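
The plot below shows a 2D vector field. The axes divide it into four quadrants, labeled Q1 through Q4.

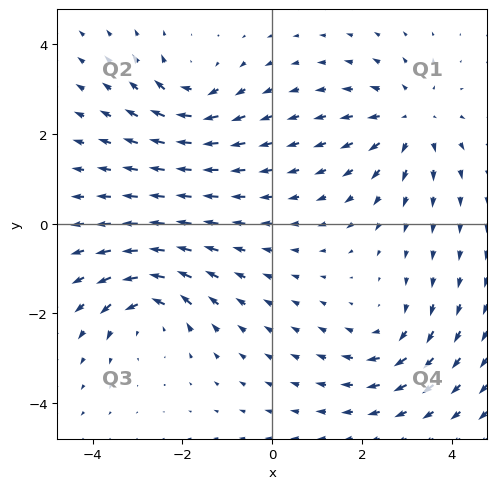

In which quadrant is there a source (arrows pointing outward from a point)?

The source sits at approximately (3.1, 2.3), which lies in quadrant Q1. The divergence there is about +5, positive as expected for a source.

Q1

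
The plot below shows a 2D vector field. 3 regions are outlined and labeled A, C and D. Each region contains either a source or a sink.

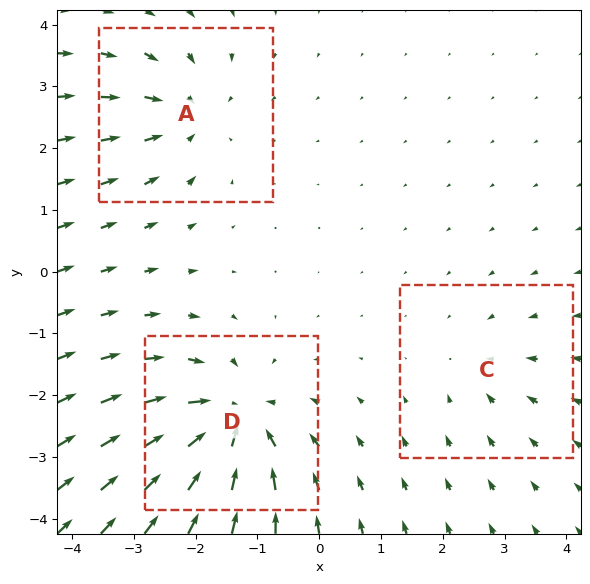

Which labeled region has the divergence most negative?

D

Divergence at each region's feature centre — A: about -3, C: about -2, D: about -5. Region D is most negative.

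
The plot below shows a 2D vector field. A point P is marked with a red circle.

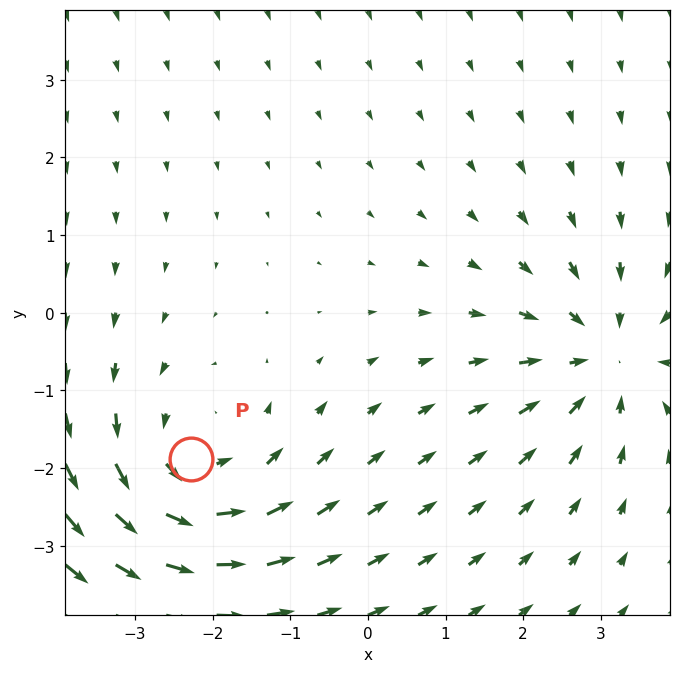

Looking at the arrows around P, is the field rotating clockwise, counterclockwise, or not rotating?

Near P at (-2.3, -1.9) the arrows circulate counterclockwise. The curl (z-component) there is about +3; positive curl means counterclockwise rotation.

counterclockwise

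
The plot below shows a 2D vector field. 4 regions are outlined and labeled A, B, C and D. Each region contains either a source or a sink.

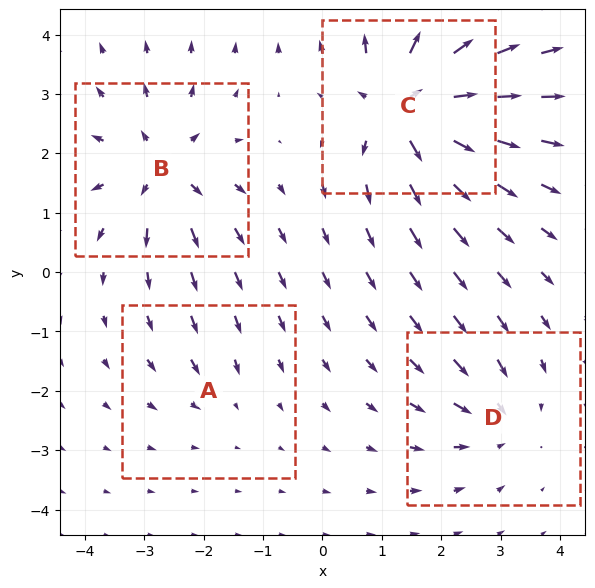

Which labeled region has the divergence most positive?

C

Divergence at each region's feature centre — A: about -2, B: about +6, C: about +9, D: about -4. Region C is most positive.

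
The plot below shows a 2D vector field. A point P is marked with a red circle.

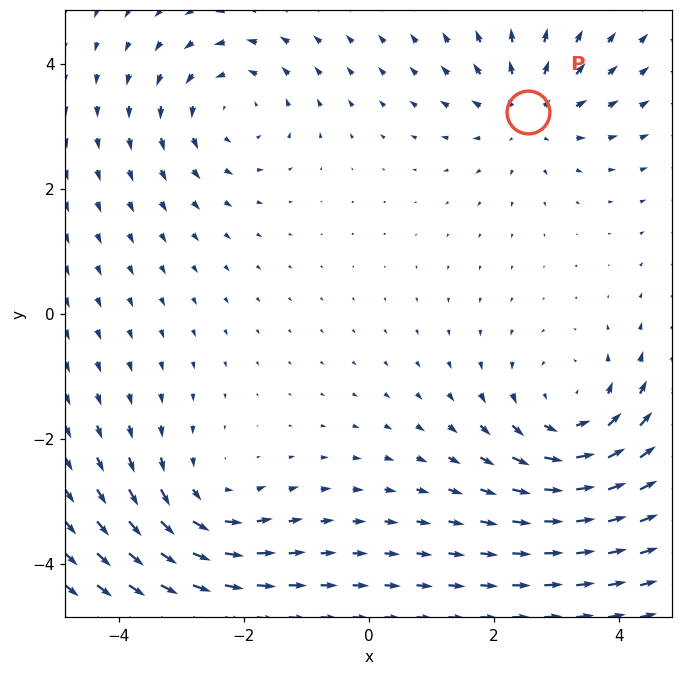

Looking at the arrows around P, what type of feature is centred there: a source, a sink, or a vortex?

source

At P (2.5, 3.2) the arrows spread outward. Divergence about +3, curl ≈0 — positive divergence with near-zero curl is a source.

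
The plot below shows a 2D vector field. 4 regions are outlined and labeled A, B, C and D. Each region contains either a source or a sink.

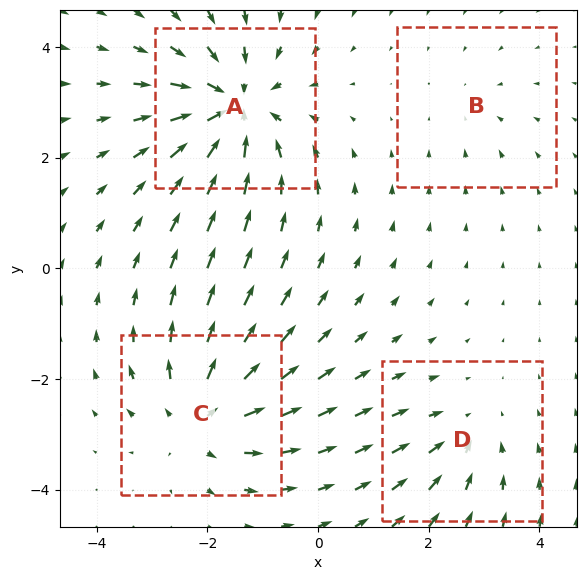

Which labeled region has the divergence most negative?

A

Divergence at each region's feature centre — A: about -7, B: about -2, C: about +5, D: about -3. Region A is most negative.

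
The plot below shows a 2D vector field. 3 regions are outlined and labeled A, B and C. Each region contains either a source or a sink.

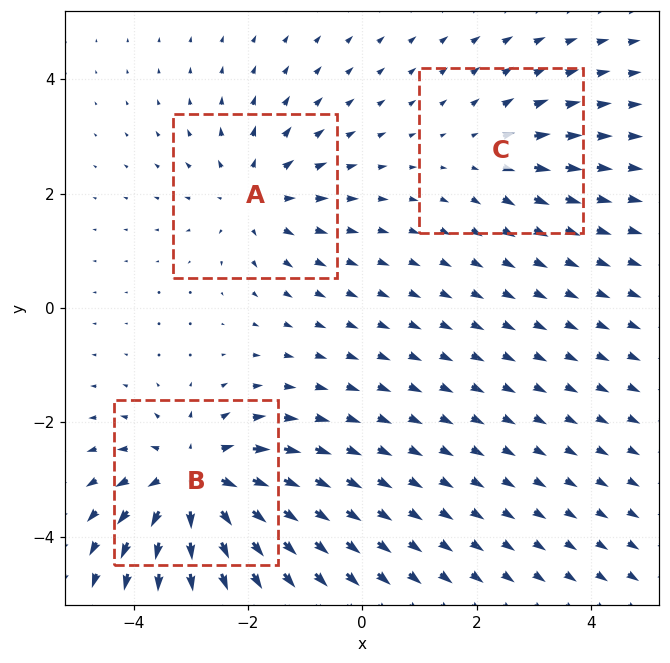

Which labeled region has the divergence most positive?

B

Divergence at each region's feature centre — A: about +3, B: about +5, C: about +2. Region B is most positive.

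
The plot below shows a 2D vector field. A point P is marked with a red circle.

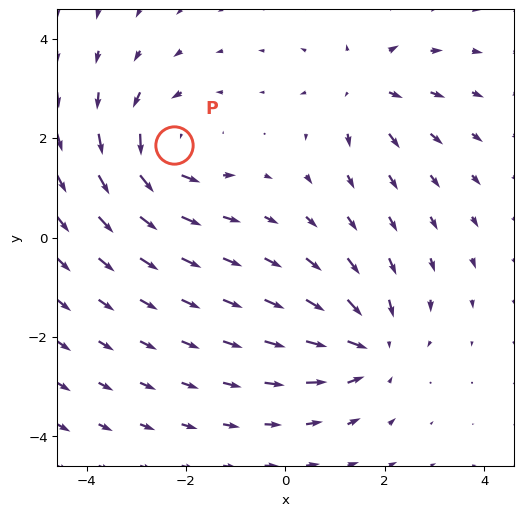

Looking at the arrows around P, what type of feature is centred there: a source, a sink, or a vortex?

vortex

At P (-2.2, 1.9) the arrows circulate counterclockwise. Divergence ≈0, curl about +4 — near-zero divergence with nonzero curl is a vortex.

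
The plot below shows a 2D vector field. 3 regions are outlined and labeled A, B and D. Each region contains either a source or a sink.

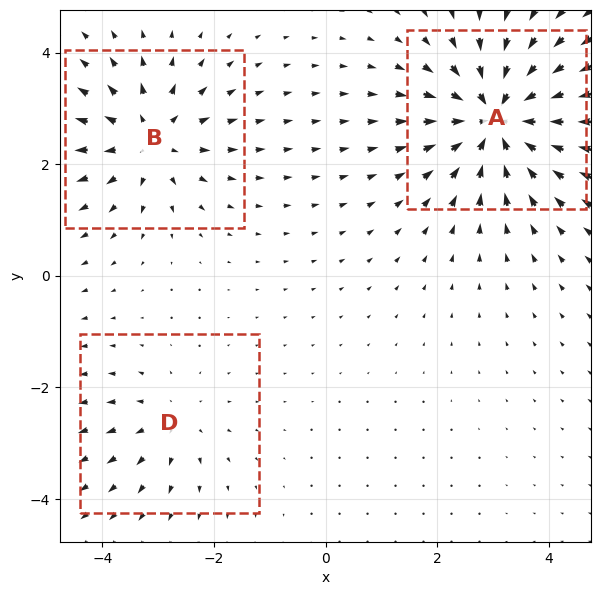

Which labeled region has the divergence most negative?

Divergence at each region's feature centre — A: about -5, B: about +4, D: about +2. Region A is most negative.

A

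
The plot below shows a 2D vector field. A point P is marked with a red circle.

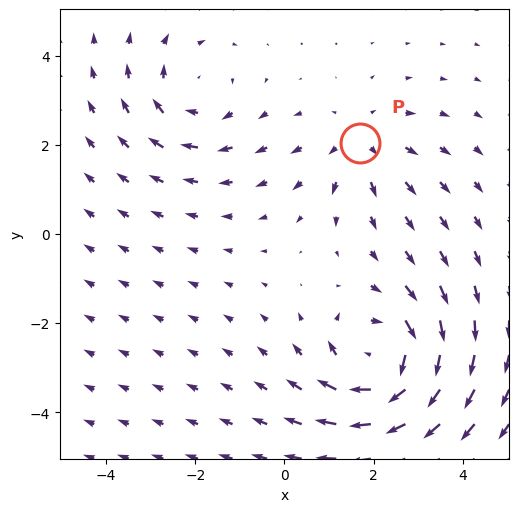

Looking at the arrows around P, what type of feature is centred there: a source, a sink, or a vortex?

At P (1.7, 2.0) the arrows spread outward. Divergence about +2, curl ≈0 — positive divergence with near-zero curl is a source.

source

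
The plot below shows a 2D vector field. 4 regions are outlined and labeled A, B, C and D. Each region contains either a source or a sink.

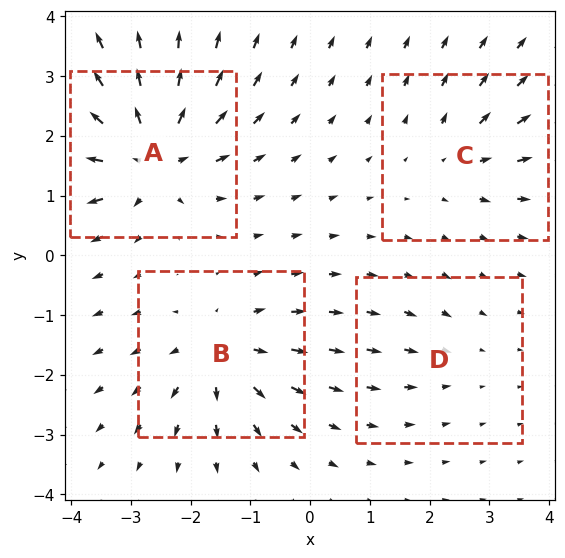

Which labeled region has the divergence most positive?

A

Divergence at each region's feature centre — A: about +8, B: about +5, C: about +3, D: about -2. Region A is most positive.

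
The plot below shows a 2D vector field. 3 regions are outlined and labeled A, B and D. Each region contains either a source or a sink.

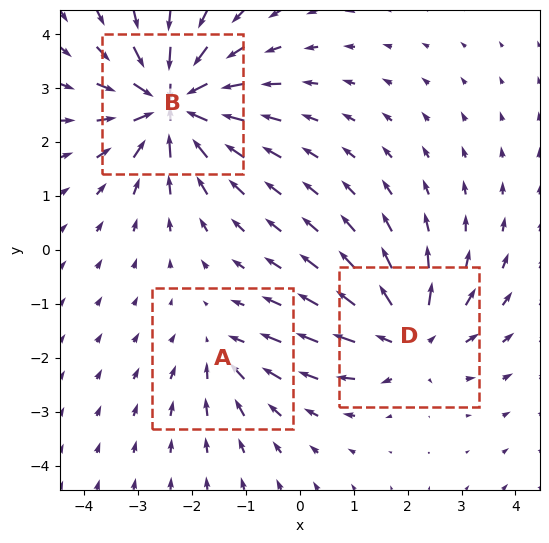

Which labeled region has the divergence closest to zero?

Divergence at each region's feature centre — A: about -2, B: about -6, D: about +4. Region A is closest to zero.

A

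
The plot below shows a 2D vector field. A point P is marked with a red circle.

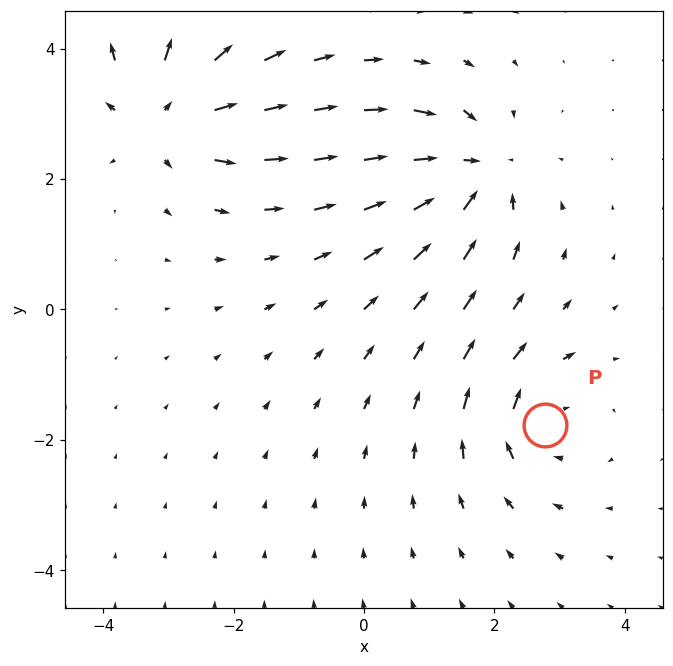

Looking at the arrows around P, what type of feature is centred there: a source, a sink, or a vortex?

At P (2.8, -1.8) the arrows circulate clockwise. Divergence ≈0, curl about -5 — near-zero divergence with nonzero curl is a vortex.

vortex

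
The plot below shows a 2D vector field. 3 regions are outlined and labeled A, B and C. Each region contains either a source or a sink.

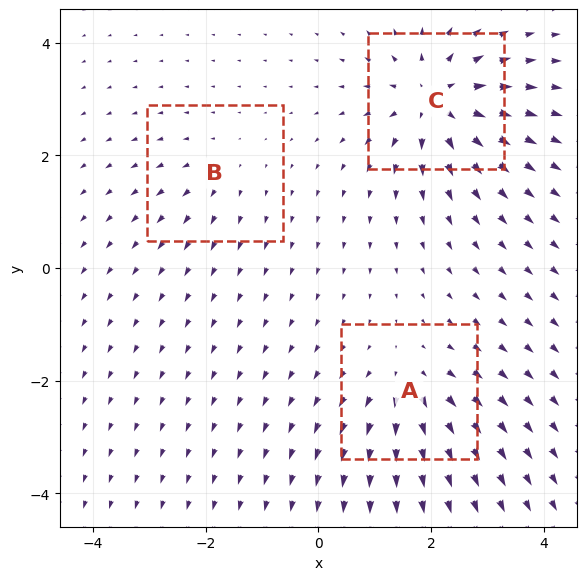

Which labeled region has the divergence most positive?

Divergence at each region's feature centre — A: about +4, B: about +2, C: about +6. Region C is most positive.

C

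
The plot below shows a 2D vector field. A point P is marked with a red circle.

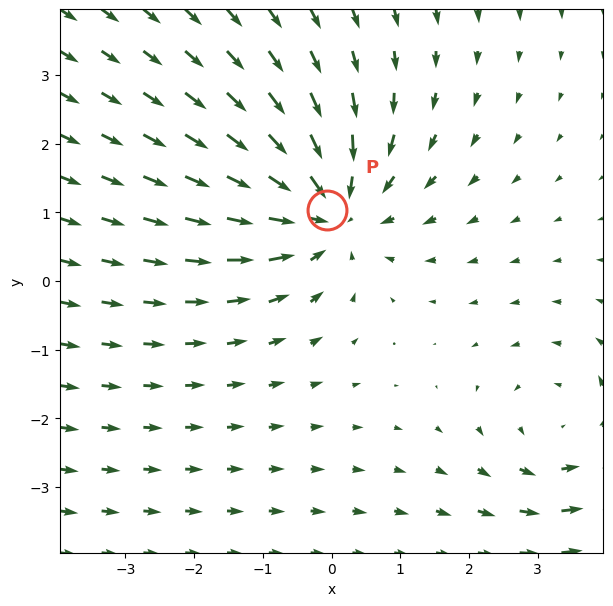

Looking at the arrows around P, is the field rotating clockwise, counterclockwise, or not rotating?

not rotating

Near P at (-0.1, 1.0) the arrows show no circulation. The curl there is ≈0.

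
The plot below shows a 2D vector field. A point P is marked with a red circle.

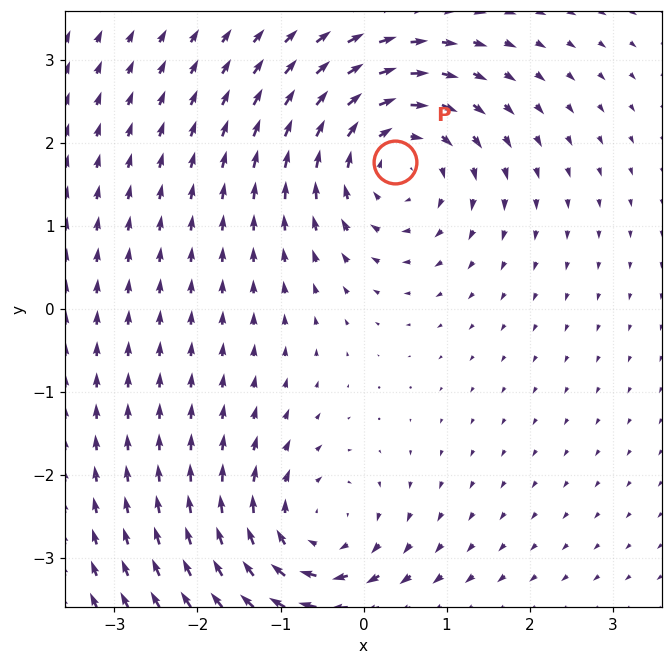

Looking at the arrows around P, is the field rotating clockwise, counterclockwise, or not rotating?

clockwise

Near P at (0.4, 1.8) the arrows circulate clockwise. The curl (z-component) there is about -5; negative curl means clockwise rotation.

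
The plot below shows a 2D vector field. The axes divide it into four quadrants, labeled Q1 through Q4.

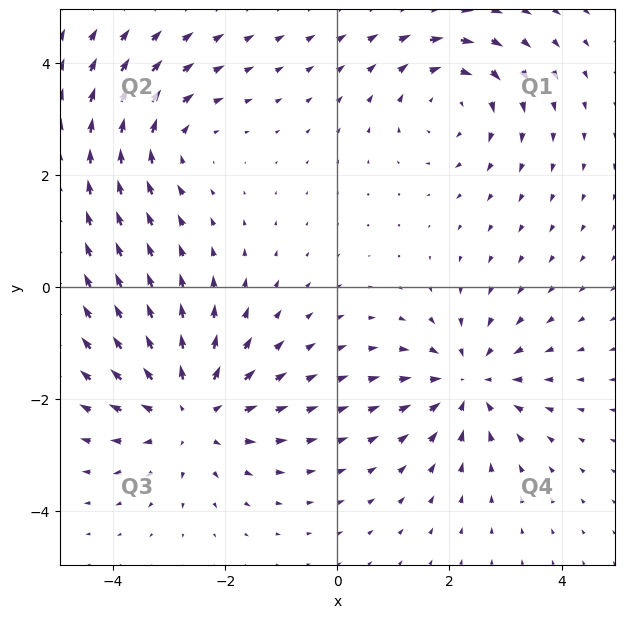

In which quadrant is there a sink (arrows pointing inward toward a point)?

Q4

The sink sits at approximately (2.3, -1.7), which lies in quadrant Q4. The divergence there is about -4, negative as expected for a sink.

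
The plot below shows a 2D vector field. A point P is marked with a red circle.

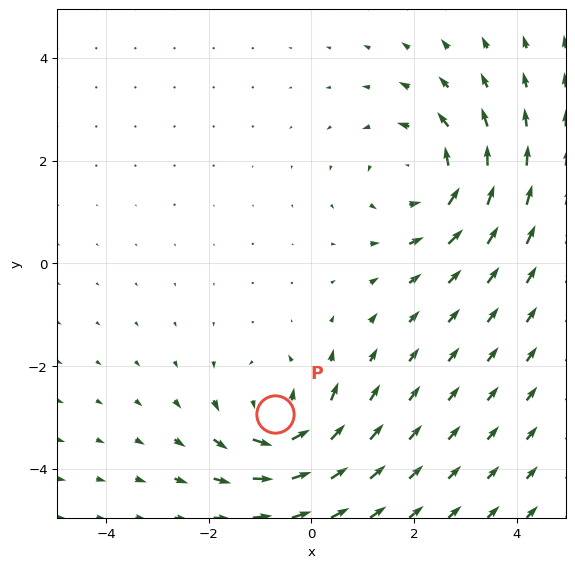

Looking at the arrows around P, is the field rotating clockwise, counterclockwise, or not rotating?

Near P at (-0.7, -2.9) the arrows circulate counterclockwise. The curl (z-component) there is about +5; positive curl means counterclockwise rotation.

counterclockwise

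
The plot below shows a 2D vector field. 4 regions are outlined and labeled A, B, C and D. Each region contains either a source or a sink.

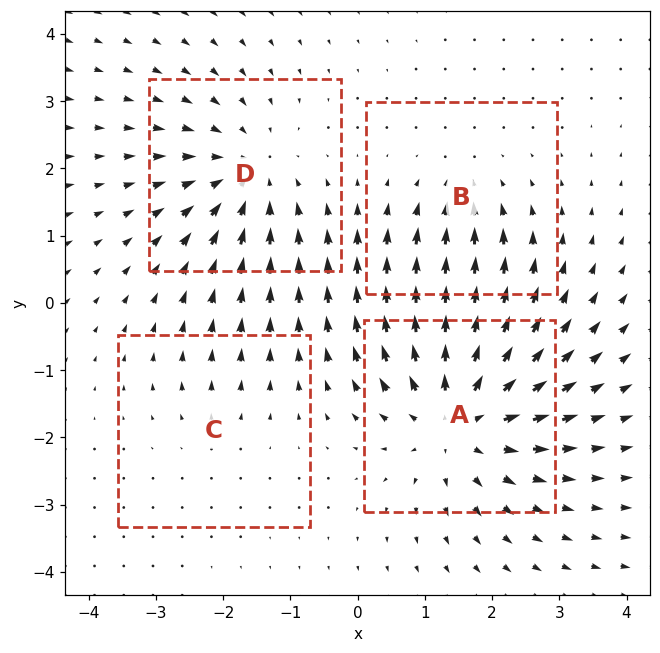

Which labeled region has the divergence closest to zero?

Divergence at each region's feature centre — A: about +6, B: about -3, C: about +2, D: about -4. Region C is closest to zero.

C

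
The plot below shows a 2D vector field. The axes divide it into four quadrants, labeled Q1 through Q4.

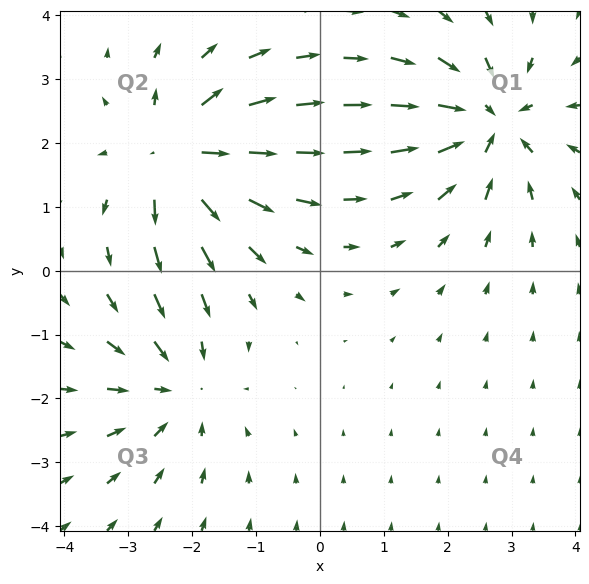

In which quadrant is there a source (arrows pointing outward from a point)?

Q2

The source sits at approximately (-2.2, 1.8), which lies in quadrant Q2. The divergence there is about +4, positive as expected for a source.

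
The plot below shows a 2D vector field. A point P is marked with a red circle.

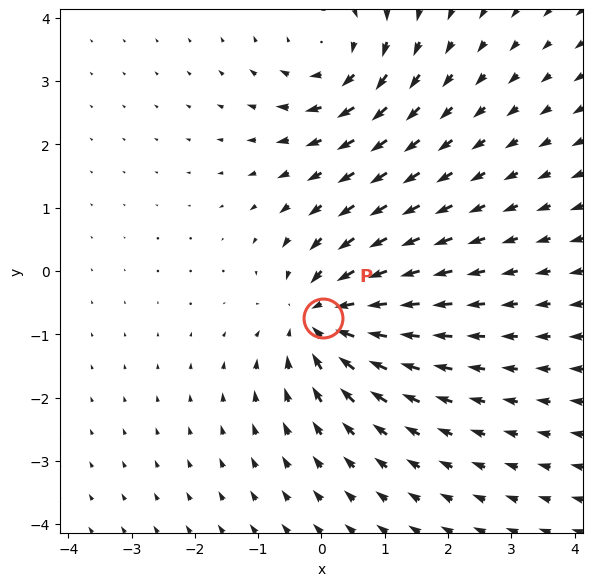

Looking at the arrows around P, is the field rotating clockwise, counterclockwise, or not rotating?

Near P at (0.0, -0.7) the arrows show no circulation. The curl there is ≈0.

not rotating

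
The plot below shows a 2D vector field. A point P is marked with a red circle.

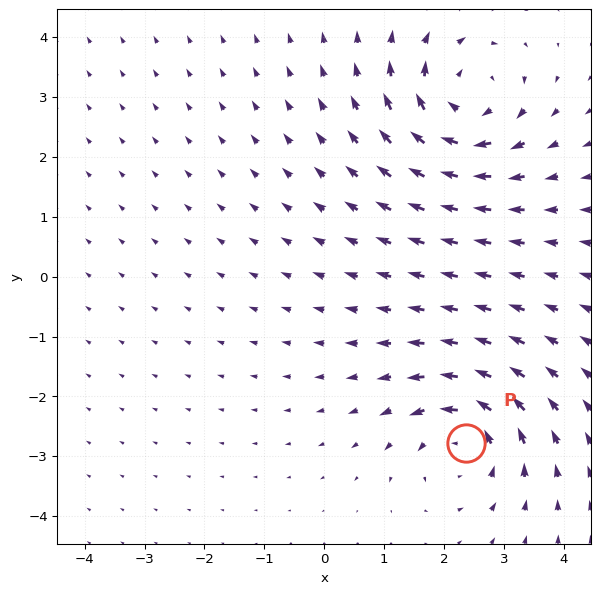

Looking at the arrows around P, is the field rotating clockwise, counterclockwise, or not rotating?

counterclockwise

Near P at (2.4, -2.8) the arrows circulate counterclockwise. The curl (z-component) there is about +5; positive curl means counterclockwise rotation.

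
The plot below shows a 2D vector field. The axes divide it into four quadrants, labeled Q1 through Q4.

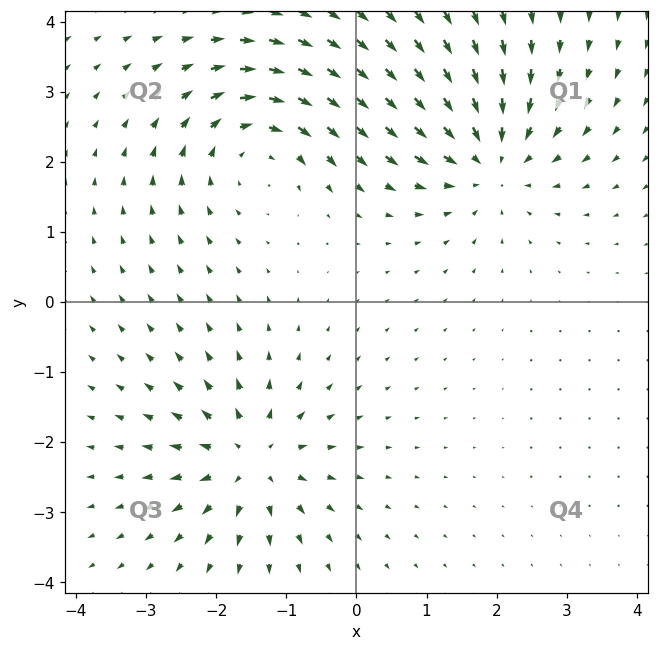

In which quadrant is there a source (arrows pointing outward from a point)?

Q3

The source sits at approximately (-1.5, -2.3), which lies in quadrant Q3. The divergence there is about +4, positive as expected for a source.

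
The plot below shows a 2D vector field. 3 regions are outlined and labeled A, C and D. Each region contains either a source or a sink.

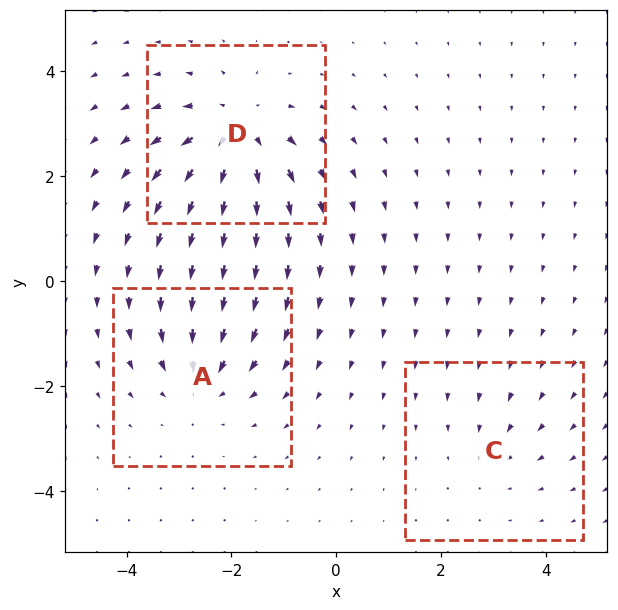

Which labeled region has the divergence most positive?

Divergence at each region's feature centre — A: about -3, C: about -2, D: about +5. Region D is most positive.

D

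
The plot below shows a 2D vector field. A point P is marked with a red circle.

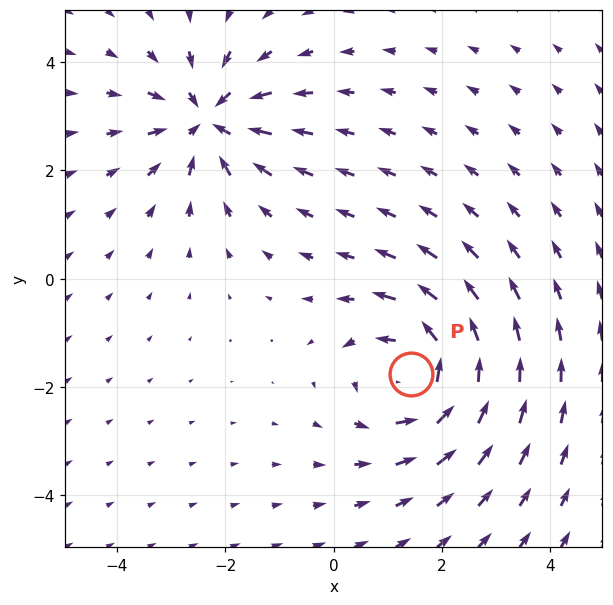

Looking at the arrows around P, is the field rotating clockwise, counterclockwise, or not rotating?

Near P at (1.4, -1.8) the arrows circulate counterclockwise. The curl (z-component) there is about +3; positive curl means counterclockwise rotation.

counterclockwise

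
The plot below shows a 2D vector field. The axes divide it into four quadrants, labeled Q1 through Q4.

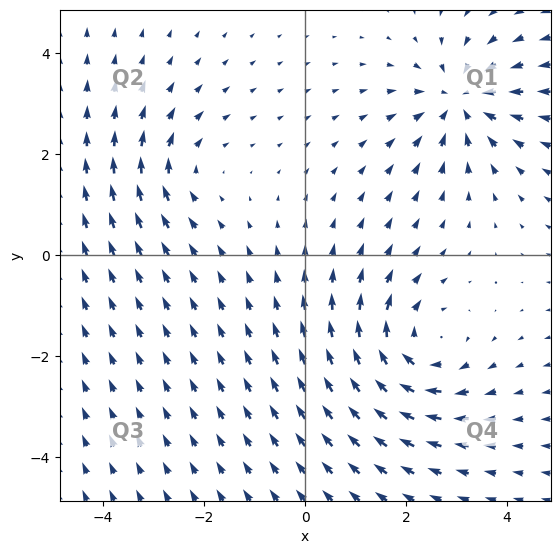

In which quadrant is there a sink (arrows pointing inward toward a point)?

The sink sits at approximately (3.1, 3.1), which lies in quadrant Q1. The divergence there is about -4, negative as expected for a sink.

Q1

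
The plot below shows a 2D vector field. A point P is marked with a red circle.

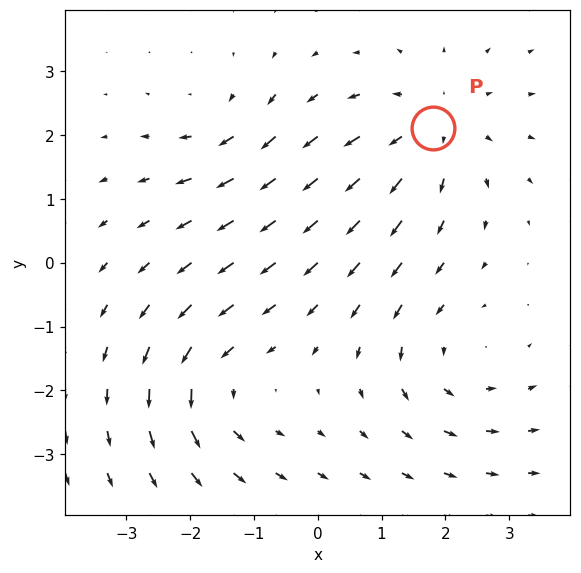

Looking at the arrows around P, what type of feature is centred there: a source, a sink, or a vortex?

source

At P (1.8, 2.1) the arrows spread outward. Divergence about +4, curl ≈0 — positive divergence with near-zero curl is a source.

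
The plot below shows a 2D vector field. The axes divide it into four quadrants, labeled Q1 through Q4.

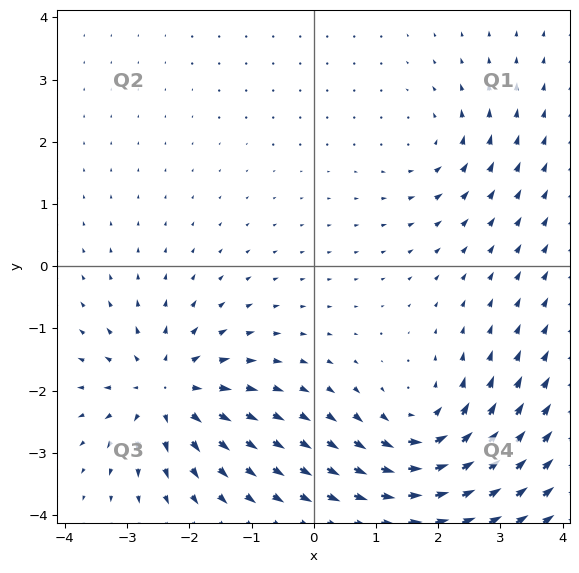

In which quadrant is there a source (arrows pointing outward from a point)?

The source sits at approximately (-2.4, -2.0), which lies in quadrant Q3. The divergence there is about +5, positive as expected for a source.

Q3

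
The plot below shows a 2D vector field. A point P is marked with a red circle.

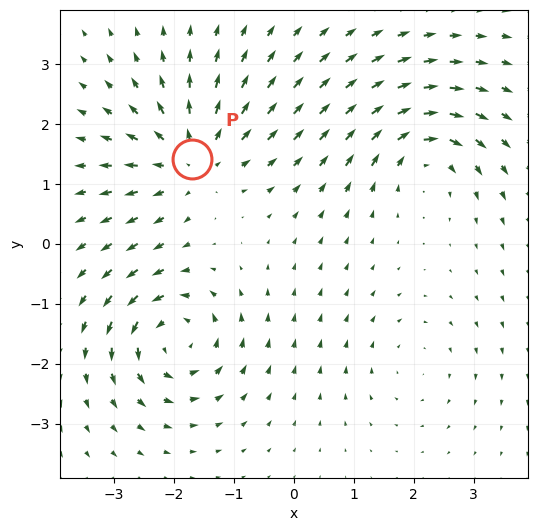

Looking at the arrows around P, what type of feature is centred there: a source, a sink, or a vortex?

At P (-1.7, 1.4) the arrows spread outward. Divergence about +5, curl ≈0 — positive divergence with near-zero curl is a source.

source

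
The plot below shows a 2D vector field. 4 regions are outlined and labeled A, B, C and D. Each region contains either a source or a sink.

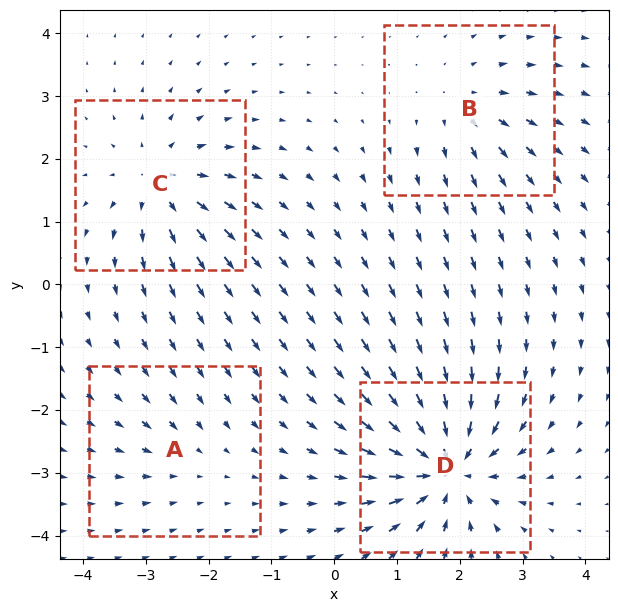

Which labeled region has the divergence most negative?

Divergence at each region's feature centre — A: about -2, B: about +4, C: about +6, D: about -9. Region D is most negative.

D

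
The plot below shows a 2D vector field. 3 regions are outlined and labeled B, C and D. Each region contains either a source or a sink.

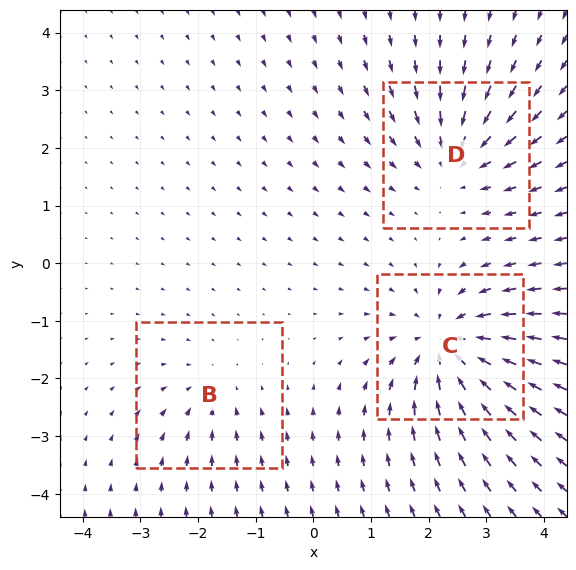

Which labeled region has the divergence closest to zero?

B

Divergence at each region's feature centre — B: about -2, C: about -5, D: about -4. Region B is closest to zero.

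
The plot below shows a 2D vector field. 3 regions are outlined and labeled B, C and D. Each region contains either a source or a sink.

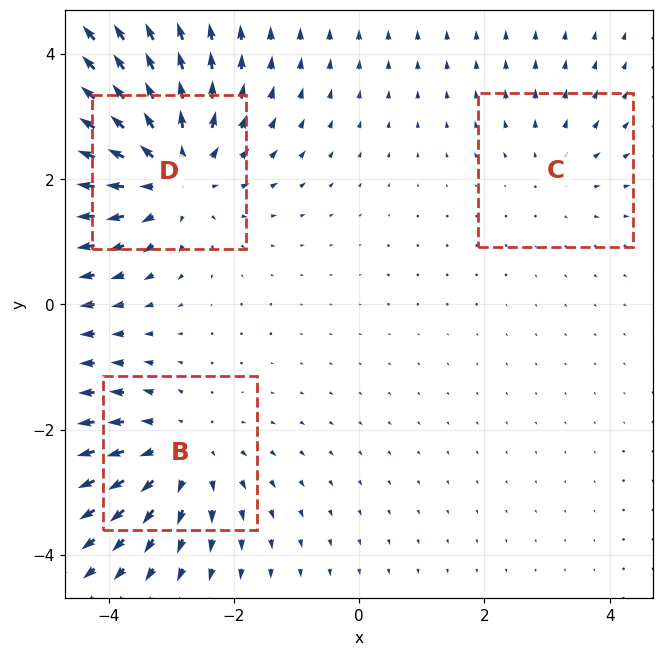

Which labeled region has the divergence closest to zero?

C

Divergence at each region's feature centre — B: about +3, C: about +2, D: about +4. Region C is closest to zero.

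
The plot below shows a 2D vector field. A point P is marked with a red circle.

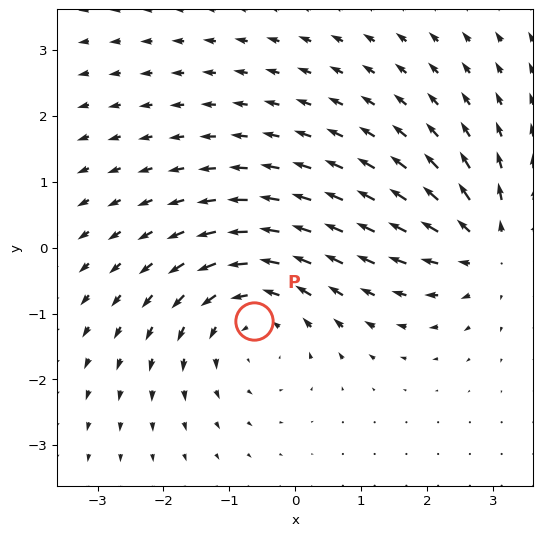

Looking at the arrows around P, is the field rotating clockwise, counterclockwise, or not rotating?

counterclockwise

Near P at (-0.6, -1.1) the arrows circulate counterclockwise. The curl (z-component) there is about +4; positive curl means counterclockwise rotation.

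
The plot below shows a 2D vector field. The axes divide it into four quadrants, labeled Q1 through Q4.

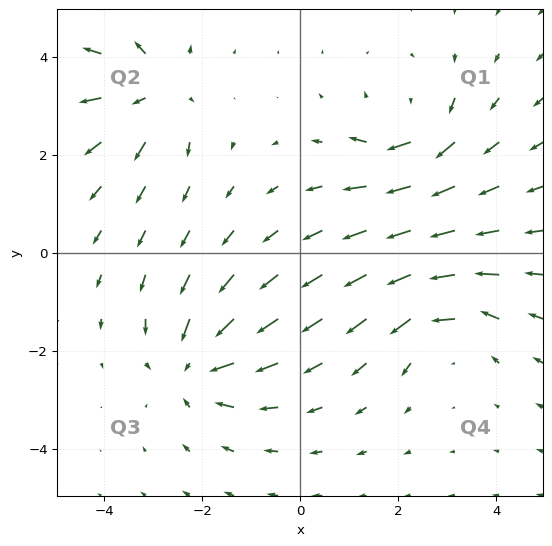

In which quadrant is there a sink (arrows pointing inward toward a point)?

Q3

The sink sits at approximately (-2.1, -2.3), which lies in quadrant Q3. The divergence there is about -4, negative as expected for a sink.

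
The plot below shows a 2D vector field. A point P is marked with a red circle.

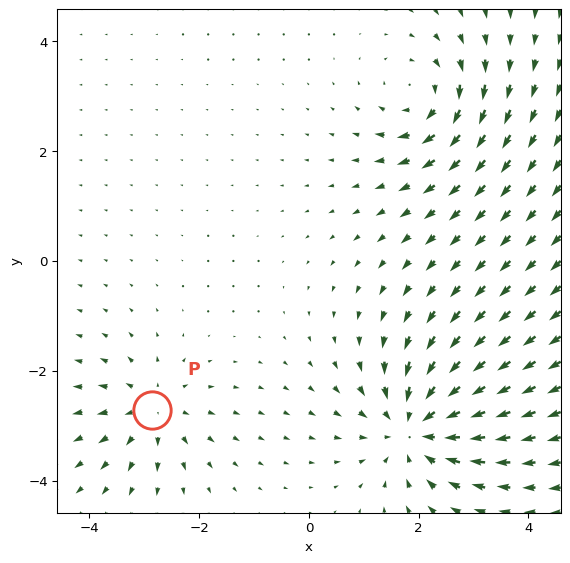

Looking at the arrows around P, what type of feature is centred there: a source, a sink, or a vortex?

source

At P (-2.9, -2.7) the arrows spread outward. Divergence about +4, curl ≈0 — positive divergence with near-zero curl is a source.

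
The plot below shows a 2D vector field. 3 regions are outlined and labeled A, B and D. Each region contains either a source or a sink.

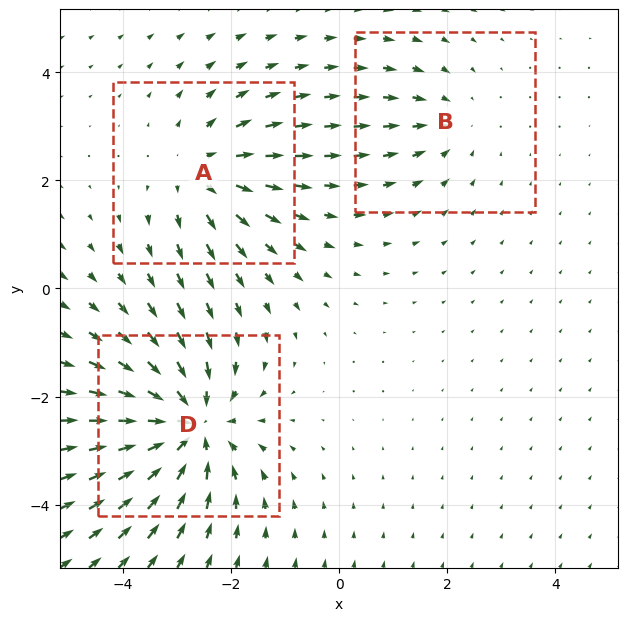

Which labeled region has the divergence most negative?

D

Divergence at each region's feature centre — A: about +3, B: about -2, D: about -5. Region D is most negative.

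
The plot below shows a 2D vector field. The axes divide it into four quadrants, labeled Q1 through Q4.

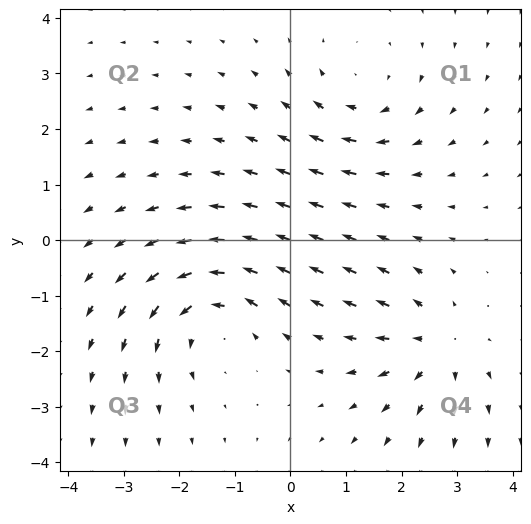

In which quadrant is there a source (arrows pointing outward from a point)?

Q4

The source sits at approximately (2.6, -1.9), which lies in quadrant Q4. The divergence there is about +4, positive as expected for a source.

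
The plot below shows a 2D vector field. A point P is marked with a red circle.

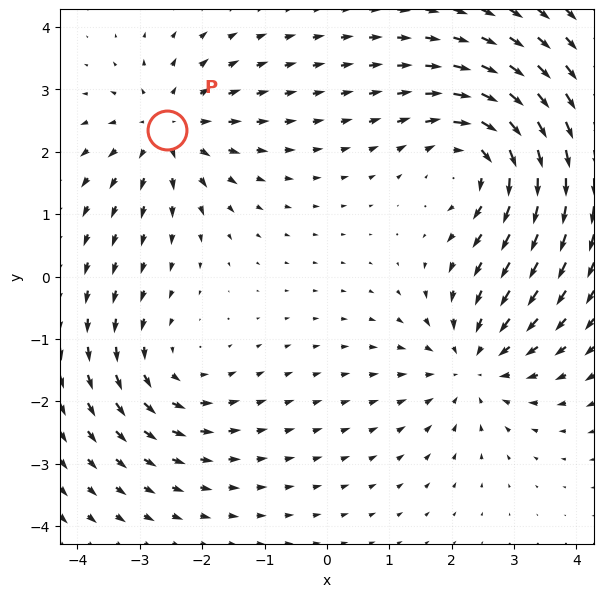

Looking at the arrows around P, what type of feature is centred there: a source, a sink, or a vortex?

At P (-2.6, 2.4) the arrows spread outward. Divergence about +4, curl ≈0 — positive divergence with near-zero curl is a source.

source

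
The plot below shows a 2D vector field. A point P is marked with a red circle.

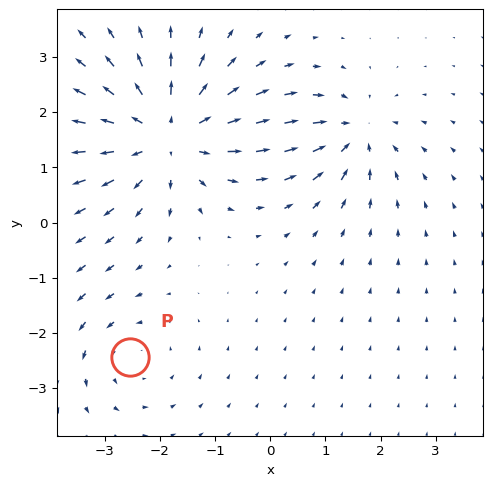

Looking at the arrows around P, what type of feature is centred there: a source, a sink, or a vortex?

vortex

At P (-2.5, -2.4) the arrows circulate counterclockwise. Divergence ≈0, curl about +2 — near-zero divergence with nonzero curl is a vortex.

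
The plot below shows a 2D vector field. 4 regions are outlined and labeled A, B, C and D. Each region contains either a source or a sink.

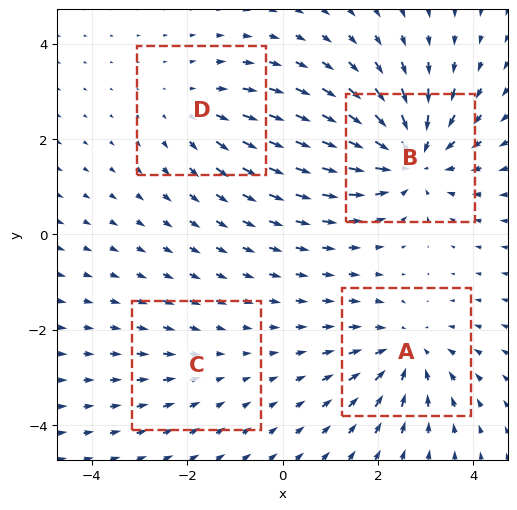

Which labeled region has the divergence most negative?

Divergence at each region's feature centre — A: about -4, B: about -6, C: about -2, D: about +3. Region B is most negative.

B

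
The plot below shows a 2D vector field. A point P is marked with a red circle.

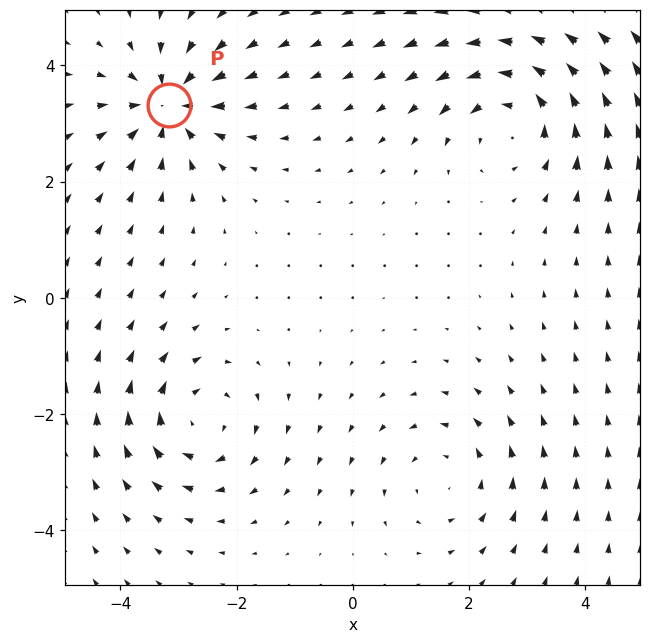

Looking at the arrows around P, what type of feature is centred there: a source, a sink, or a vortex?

At P (-3.2, 3.3) the arrows converge inward. Divergence about -5, curl ≈0 — negative divergence with near-zero curl is a sink.

sink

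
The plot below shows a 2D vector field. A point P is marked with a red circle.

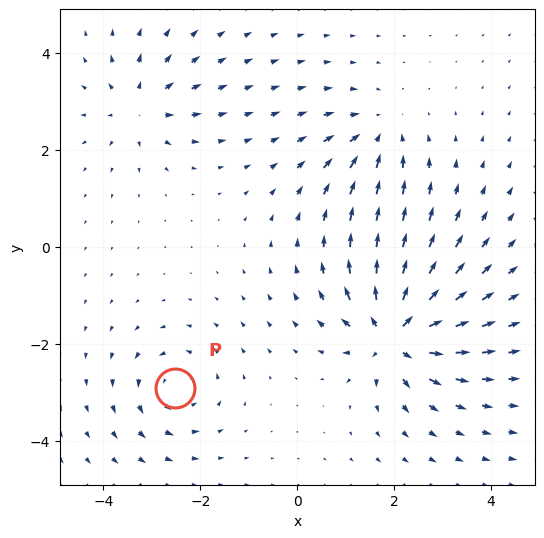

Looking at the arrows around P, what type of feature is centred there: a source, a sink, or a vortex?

vortex

At P (-2.5, -2.9) the arrows circulate counterclockwise. Divergence ≈0, curl about +3 — near-zero divergence with nonzero curl is a vortex.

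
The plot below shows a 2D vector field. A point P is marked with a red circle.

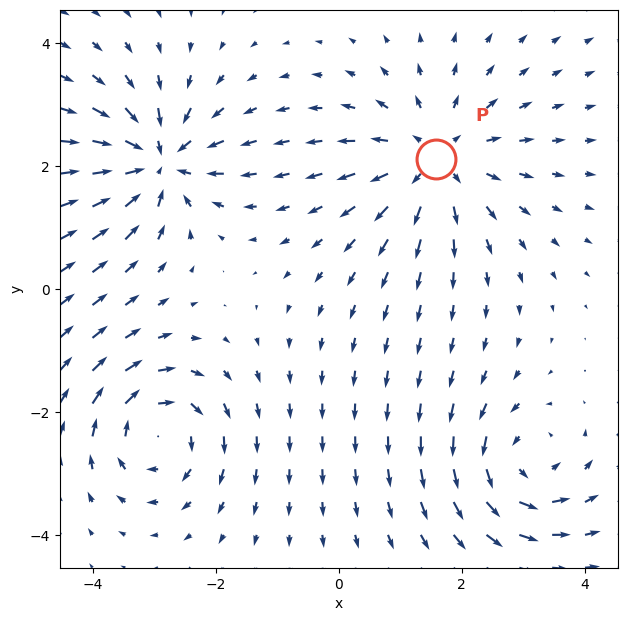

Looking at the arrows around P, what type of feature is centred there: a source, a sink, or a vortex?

source

At P (1.6, 2.1) the arrows spread outward. Divergence about +5, curl ≈0 — positive divergence with near-zero curl is a source.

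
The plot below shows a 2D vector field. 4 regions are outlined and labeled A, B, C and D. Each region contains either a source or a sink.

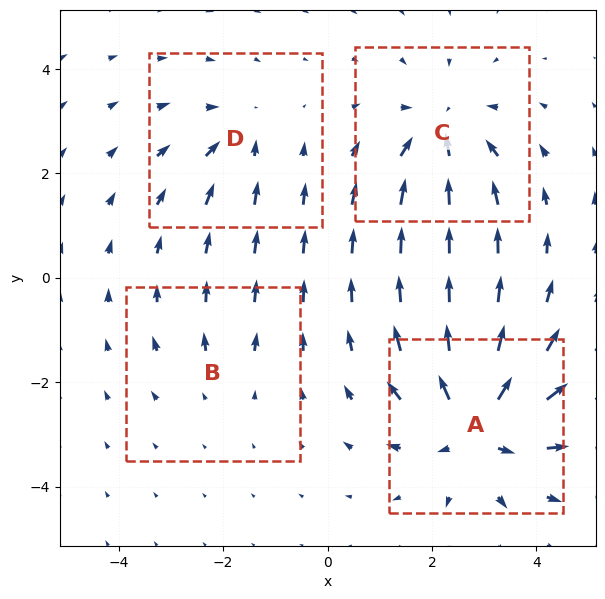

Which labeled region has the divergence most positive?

A

Divergence at each region's feature centre — A: about +7, B: about +2, C: about -5, D: about -3. Region A is most positive.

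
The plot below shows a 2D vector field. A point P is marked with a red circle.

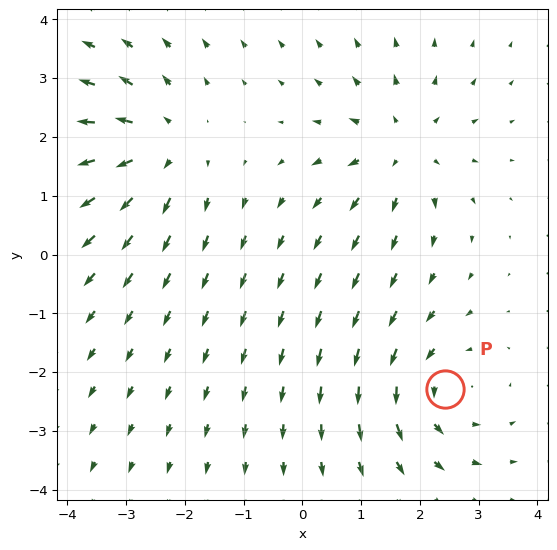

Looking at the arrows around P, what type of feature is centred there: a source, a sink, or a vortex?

vortex

At P (2.4, -2.3) the arrows circulate counterclockwise. Divergence ≈0, curl about +4 — near-zero divergence with nonzero curl is a vortex.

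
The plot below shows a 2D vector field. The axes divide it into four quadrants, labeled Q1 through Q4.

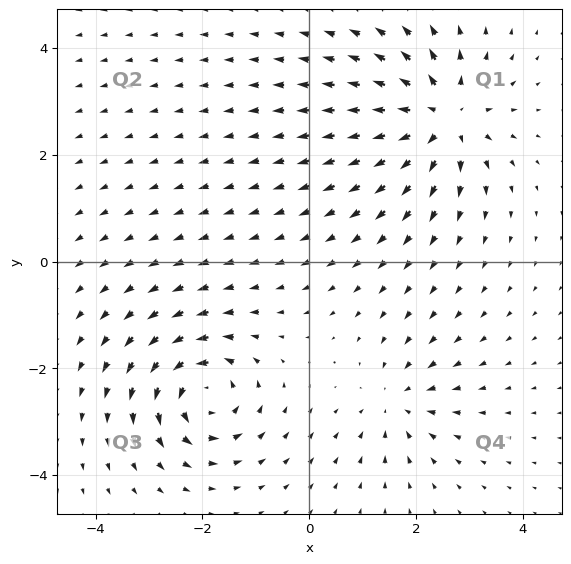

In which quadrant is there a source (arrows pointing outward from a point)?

The source sits at approximately (2.5, 2.7), which lies in quadrant Q1. The divergence there is about +6, positive as expected for a source.

Q1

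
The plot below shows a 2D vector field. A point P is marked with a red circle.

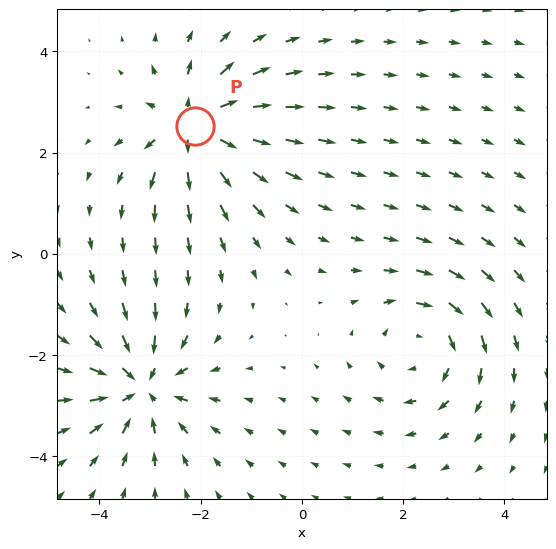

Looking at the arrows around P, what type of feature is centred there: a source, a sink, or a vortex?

At P (-2.1, 2.5) the arrows spread outward. Divergence about +6, curl ≈0 — positive divergence with near-zero curl is a source.

source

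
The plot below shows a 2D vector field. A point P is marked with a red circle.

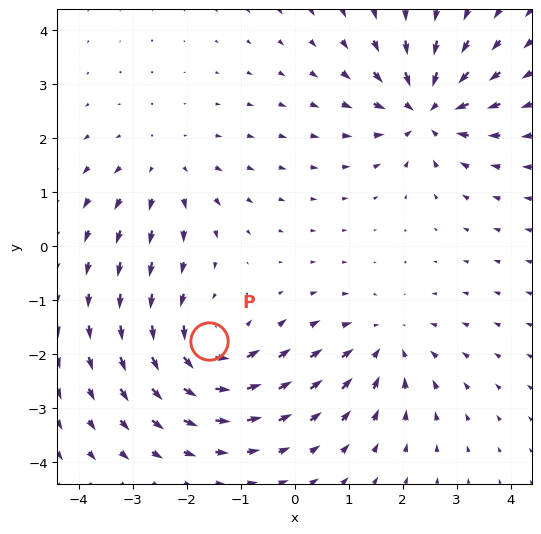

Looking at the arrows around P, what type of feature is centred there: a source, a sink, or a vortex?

vortex

At P (-1.6, -1.8) the arrows circulate counterclockwise. Divergence ≈0, curl about +5 — near-zero divergence with nonzero curl is a vortex.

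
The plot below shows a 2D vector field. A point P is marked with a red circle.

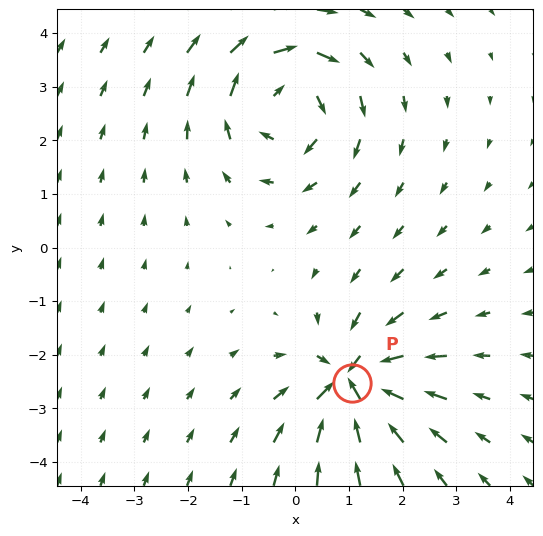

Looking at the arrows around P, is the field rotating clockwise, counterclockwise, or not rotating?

Near P at (1.1, -2.5) the arrows show no circulation. The curl there is ≈0.

not rotating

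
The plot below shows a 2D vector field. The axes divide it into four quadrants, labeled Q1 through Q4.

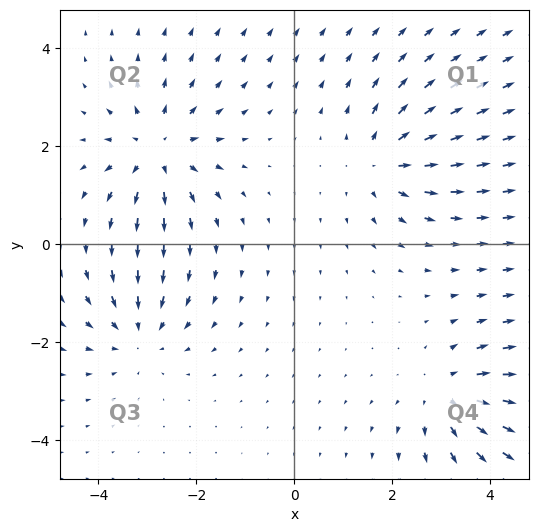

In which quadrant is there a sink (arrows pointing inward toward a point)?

The sink sits at approximately (-3.2, -1.8), which lies in quadrant Q3. The divergence there is about -3, negative as expected for a sink.

Q3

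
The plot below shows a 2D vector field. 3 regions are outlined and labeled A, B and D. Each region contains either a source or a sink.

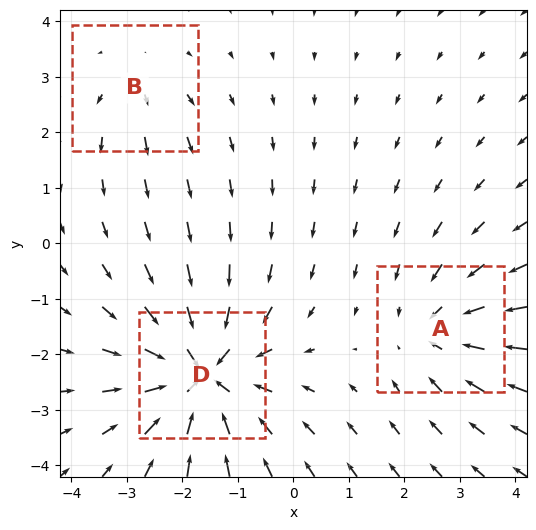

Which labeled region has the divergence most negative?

D

Divergence at each region's feature centre — A: about -3, B: about +2, D: about -5. Region D is most negative.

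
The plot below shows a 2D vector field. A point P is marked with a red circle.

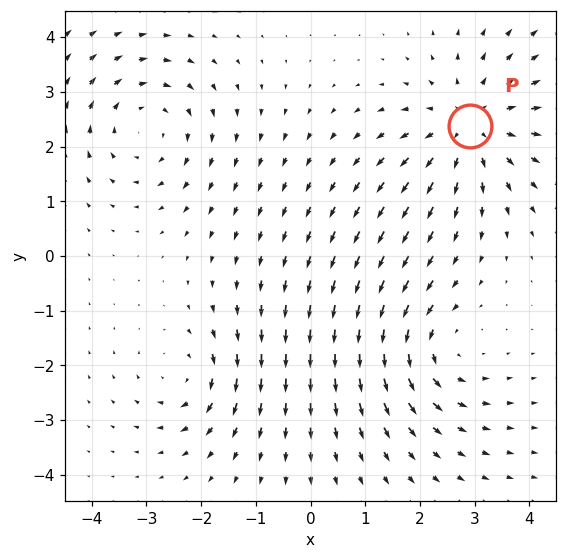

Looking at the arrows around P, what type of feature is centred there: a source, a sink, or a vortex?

source

At P (2.9, 2.4) the arrows spread outward. Divergence about +5, curl ≈0 — positive divergence with near-zero curl is a source.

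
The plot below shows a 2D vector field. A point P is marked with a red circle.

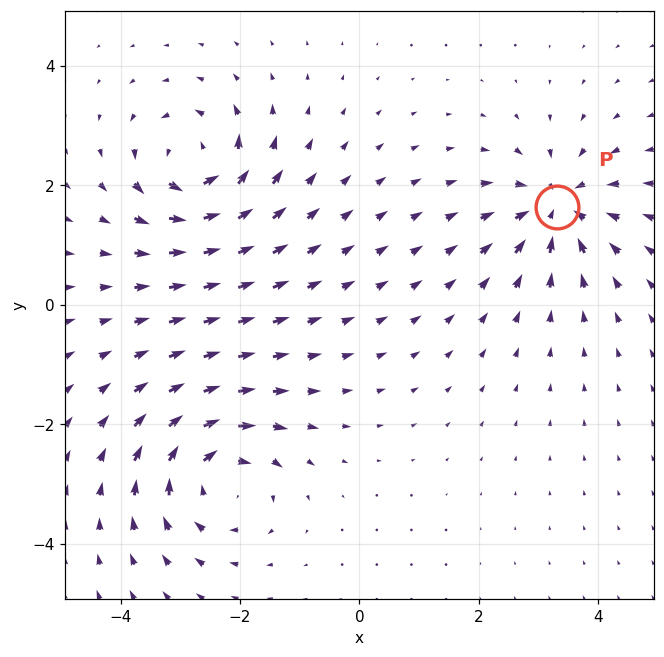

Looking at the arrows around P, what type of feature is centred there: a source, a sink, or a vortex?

sink

At P (3.3, 1.6) the arrows converge inward. Divergence about -5, curl ≈0 — negative divergence with near-zero curl is a sink.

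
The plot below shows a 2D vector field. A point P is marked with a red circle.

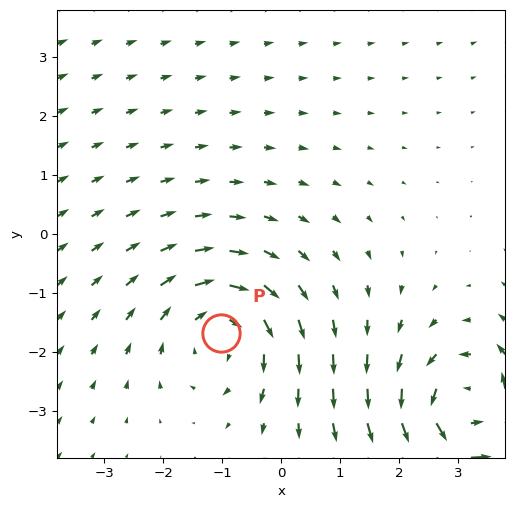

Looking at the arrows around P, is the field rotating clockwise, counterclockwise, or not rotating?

clockwise

Near P at (-1.0, -1.7) the arrows circulate clockwise. The curl (z-component) there is about -3; negative curl means clockwise rotation.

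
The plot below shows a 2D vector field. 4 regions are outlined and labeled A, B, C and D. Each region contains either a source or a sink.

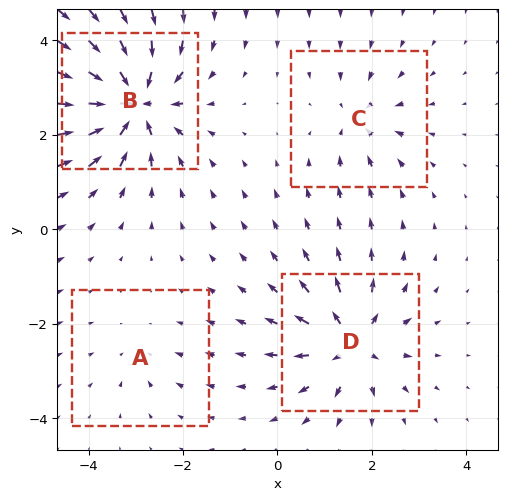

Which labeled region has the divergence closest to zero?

A

Divergence at each region's feature centre — A: about -2, B: about -9, C: about -4, D: about +6. Region A is closest to zero.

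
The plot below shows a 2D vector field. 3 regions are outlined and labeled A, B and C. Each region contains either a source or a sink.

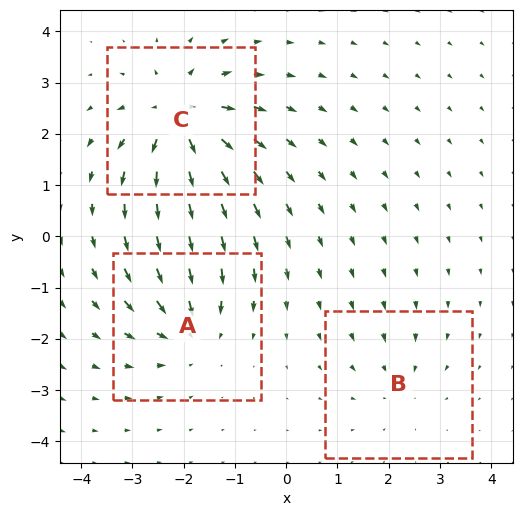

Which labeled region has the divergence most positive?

C

Divergence at each region's feature centre — A: about -4, B: about -2, C: about +5. Region C is most positive.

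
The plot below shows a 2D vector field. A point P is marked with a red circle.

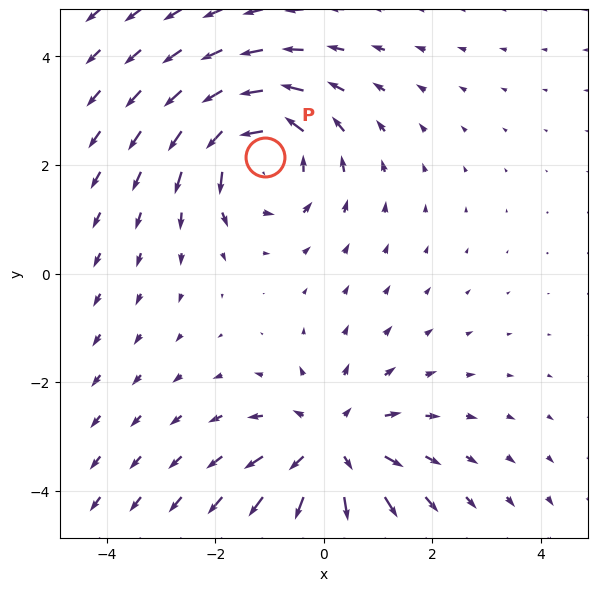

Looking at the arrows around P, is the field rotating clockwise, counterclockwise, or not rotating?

Near P at (-1.1, 2.1) the arrows circulate counterclockwise. The curl (z-component) there is about +4; positive curl means counterclockwise rotation.

counterclockwise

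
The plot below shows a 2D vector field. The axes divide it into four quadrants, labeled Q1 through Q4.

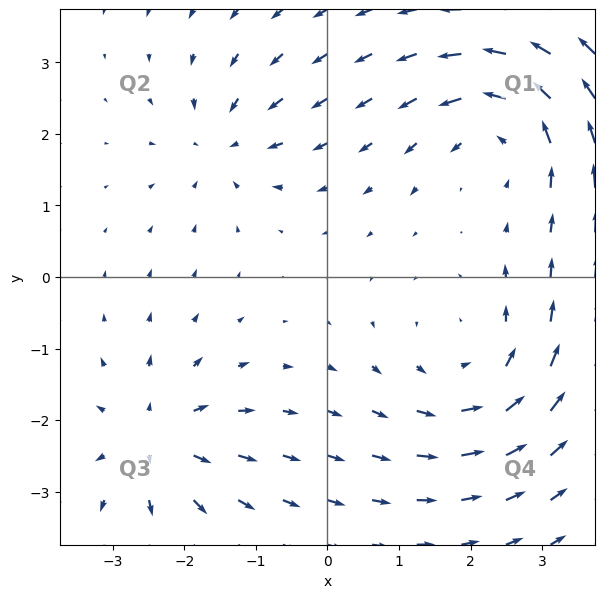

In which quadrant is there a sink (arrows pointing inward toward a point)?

The sink sits at approximately (-1.4, 1.9), which lies in quadrant Q2. The divergence there is about -4, negative as expected for a sink.

Q2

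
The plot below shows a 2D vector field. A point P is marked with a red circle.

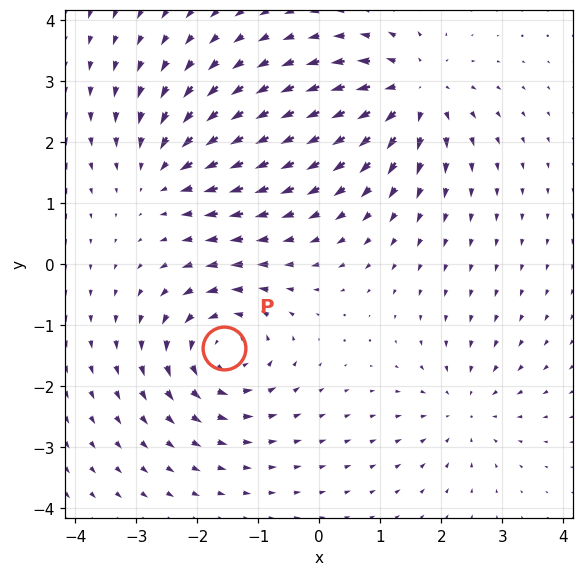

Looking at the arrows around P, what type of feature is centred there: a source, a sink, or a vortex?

vortex

At P (-1.6, -1.4) the arrows circulate counterclockwise. Divergence ≈0, curl about +5 — near-zero divergence with nonzero curl is a vortex.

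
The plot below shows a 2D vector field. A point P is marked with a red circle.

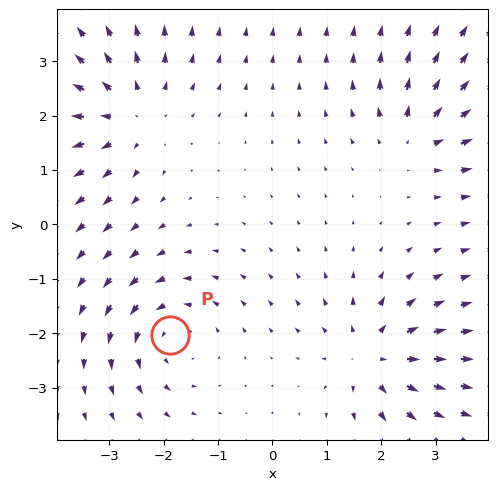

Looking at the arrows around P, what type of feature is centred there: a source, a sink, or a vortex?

vortex

At P (-1.9, -2.0) the arrows circulate counterclockwise. Divergence ≈0, curl about +4 — near-zero divergence with nonzero curl is a vortex.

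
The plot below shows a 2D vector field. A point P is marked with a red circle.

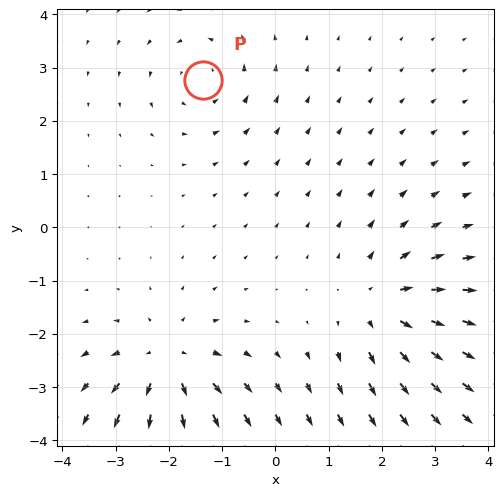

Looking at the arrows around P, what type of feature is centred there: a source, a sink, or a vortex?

At P (-1.4, 2.8) the arrows circulate counterclockwise. Divergence ≈0, curl about +3 — near-zero divergence with nonzero curl is a vortex.

vortex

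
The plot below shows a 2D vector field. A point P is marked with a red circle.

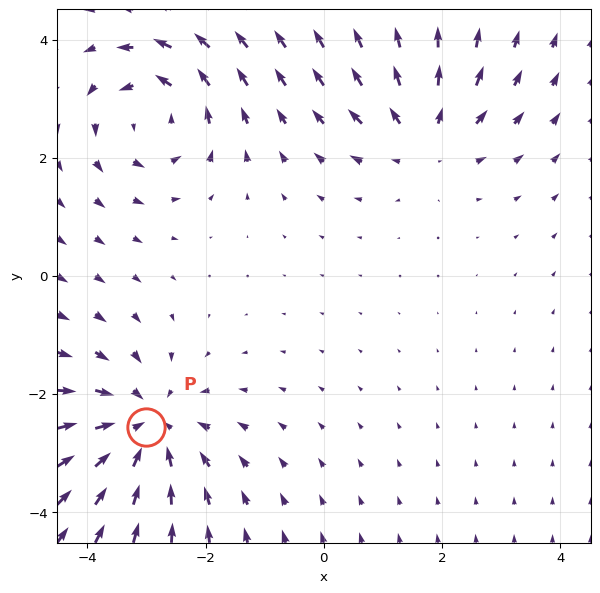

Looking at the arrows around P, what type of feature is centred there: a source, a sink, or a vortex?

At P (-3.0, -2.6) the arrows converge inward. Divergence about -4, curl ≈0 — negative divergence with near-zero curl is a sink.

sink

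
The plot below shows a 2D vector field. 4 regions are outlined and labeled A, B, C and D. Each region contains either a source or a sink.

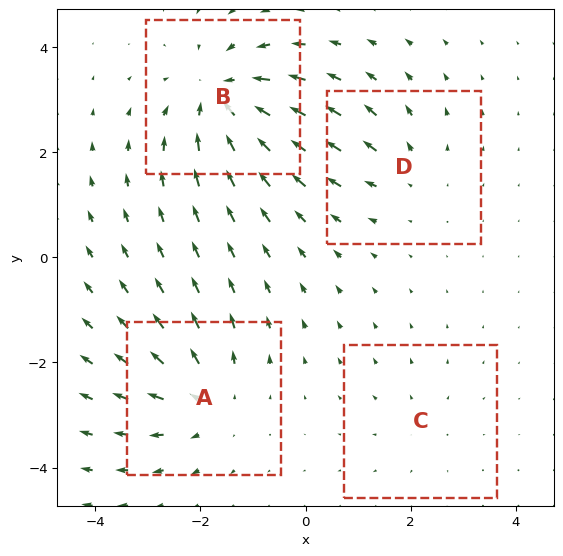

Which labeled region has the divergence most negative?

B

Divergence at each region's feature centre — A: about +5, B: about -6, C: about +2, D: about +3. Region B is most negative.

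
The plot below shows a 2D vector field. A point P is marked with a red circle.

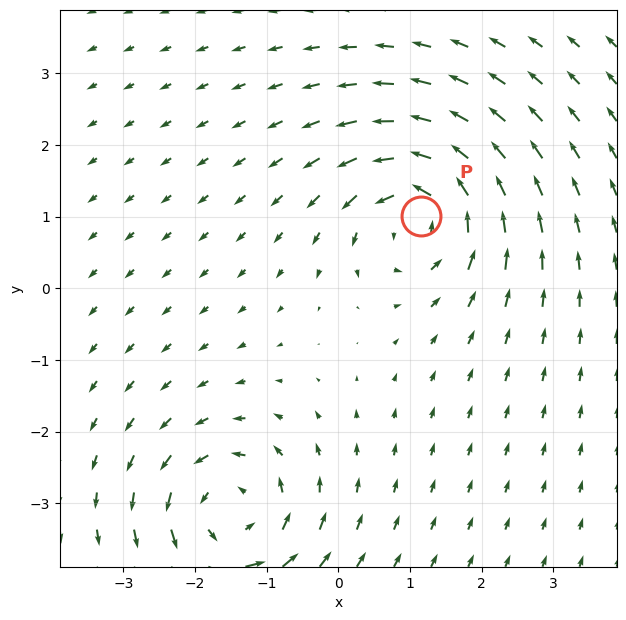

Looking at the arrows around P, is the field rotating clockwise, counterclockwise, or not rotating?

counterclockwise

Near P at (1.2, 1.0) the arrows circulate counterclockwise. The curl (z-component) there is about +6; positive curl means counterclockwise rotation.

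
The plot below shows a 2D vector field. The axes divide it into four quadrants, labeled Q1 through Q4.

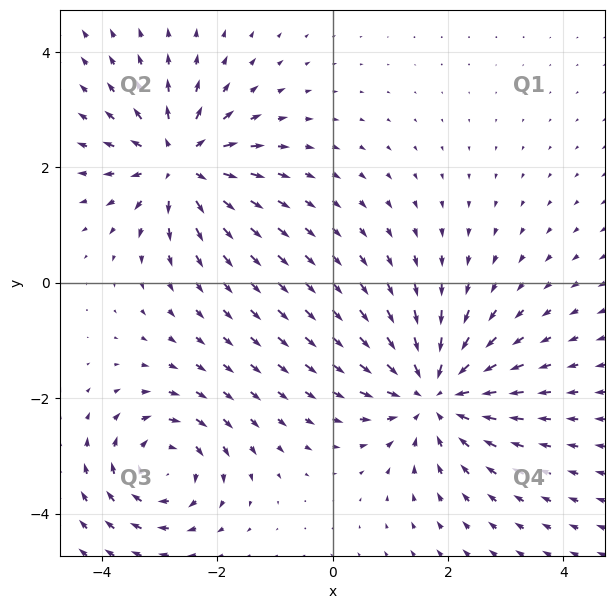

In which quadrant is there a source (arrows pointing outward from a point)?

Q2

The source sits at approximately (-2.7, 2.1), which lies in quadrant Q2. The divergence there is about +4, positive as expected for a source.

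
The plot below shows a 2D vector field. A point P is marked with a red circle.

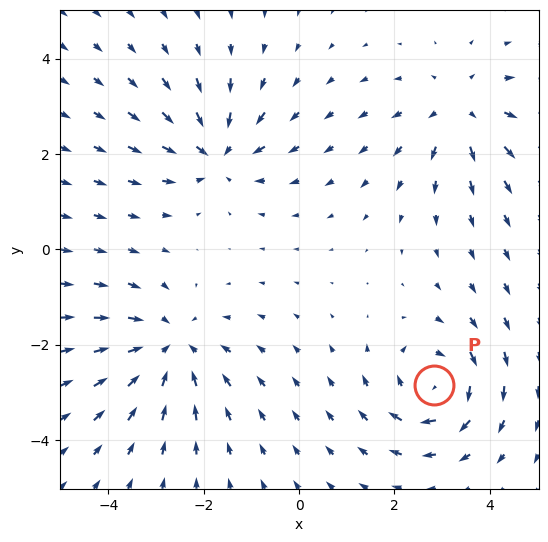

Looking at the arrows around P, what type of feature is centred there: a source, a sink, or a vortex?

At P (2.8, -2.8) the arrows circulate clockwise. Divergence ≈0, curl about -4 — near-zero divergence with nonzero curl is a vortex.

vortex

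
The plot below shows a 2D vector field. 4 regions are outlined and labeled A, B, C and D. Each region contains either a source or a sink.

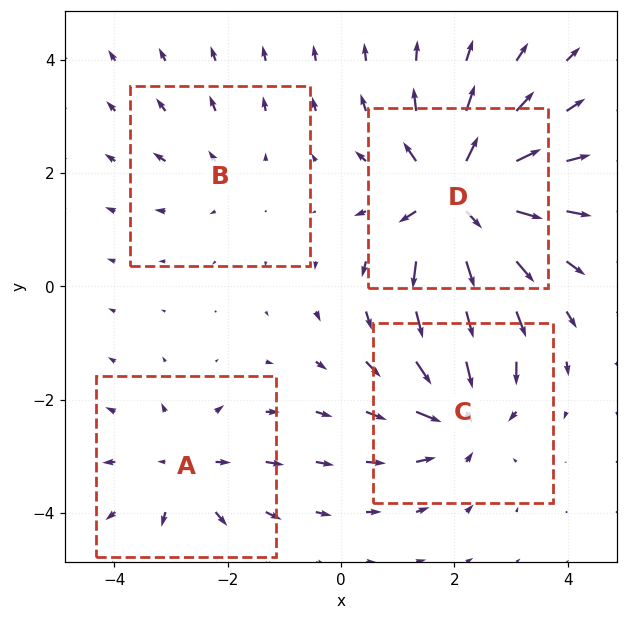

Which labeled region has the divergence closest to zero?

Divergence at each region's feature centre — A: about +4, B: about +2, C: about -5, D: about +8. Region B is closest to zero.

B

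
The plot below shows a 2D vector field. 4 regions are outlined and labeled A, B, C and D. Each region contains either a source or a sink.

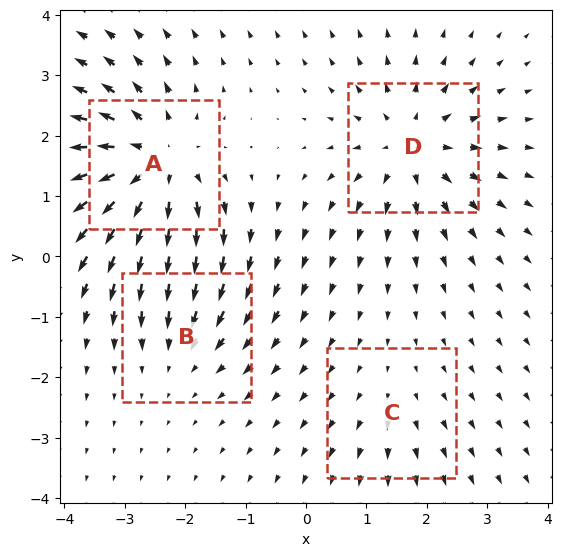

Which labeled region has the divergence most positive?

A

Divergence at each region's feature centre — A: about +7, B: about -3, C: about +2, D: about +6. Region A is most positive.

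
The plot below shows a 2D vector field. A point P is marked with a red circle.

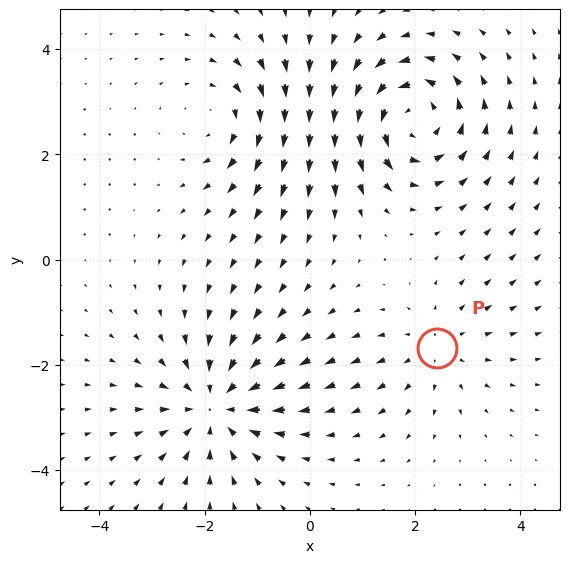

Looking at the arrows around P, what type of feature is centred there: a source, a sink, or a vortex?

At P (2.4, -1.7) the arrows spread outward. Divergence about +2, curl ≈0 — positive divergence with near-zero curl is a source.

source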